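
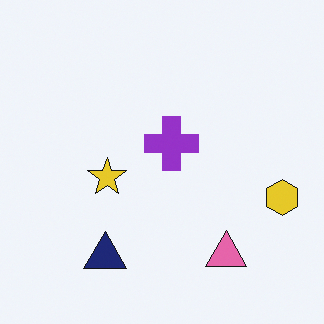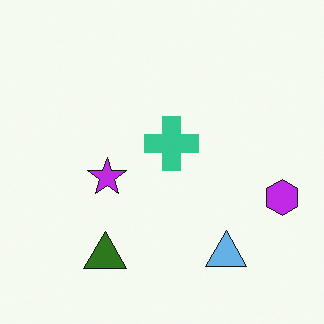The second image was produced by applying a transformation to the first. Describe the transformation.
Hue-shifted by a large amount.

Every shape's color has rotated by the same amount around the hue wheel — a uniform hue shift.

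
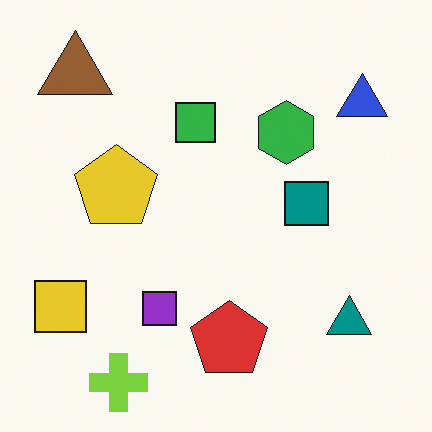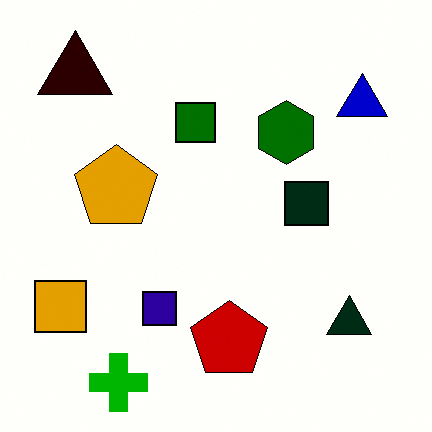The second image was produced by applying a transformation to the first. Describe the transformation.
It was given much higher contrast.

Tones are pushed away from mid-grey across the whole image — a global contrast change.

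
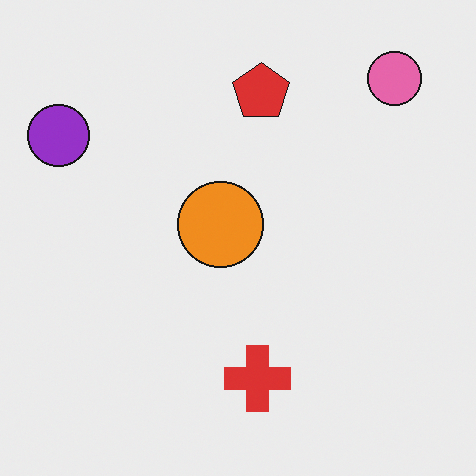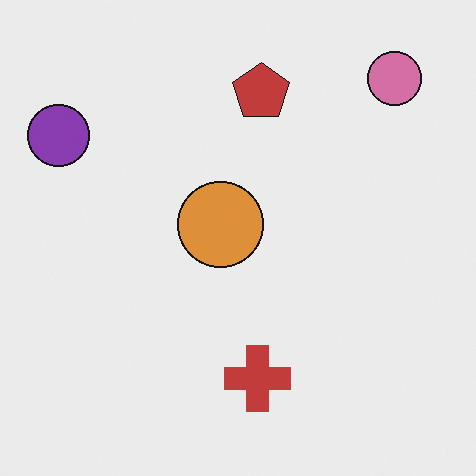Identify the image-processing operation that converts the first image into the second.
Slightly desaturated.

All colors are more muted and greyish — a global saturation change.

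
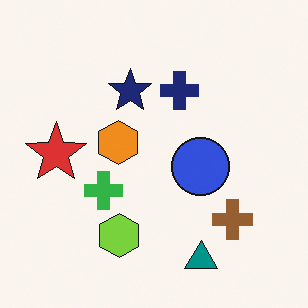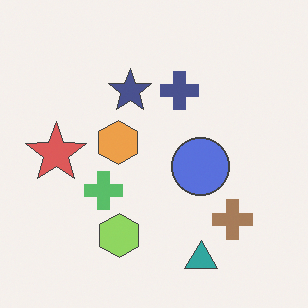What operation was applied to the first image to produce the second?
The image was given slightly reduced contrast.

Tones are pushed toward mid-grey across the whole image — a global contrast change.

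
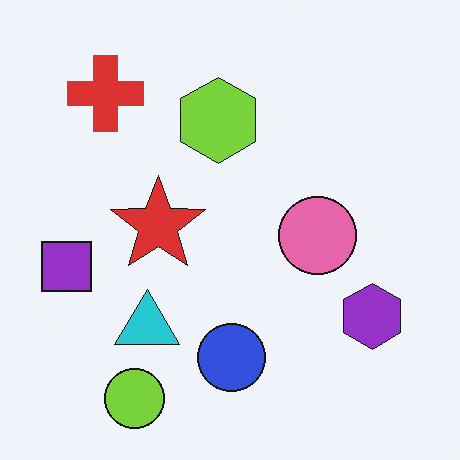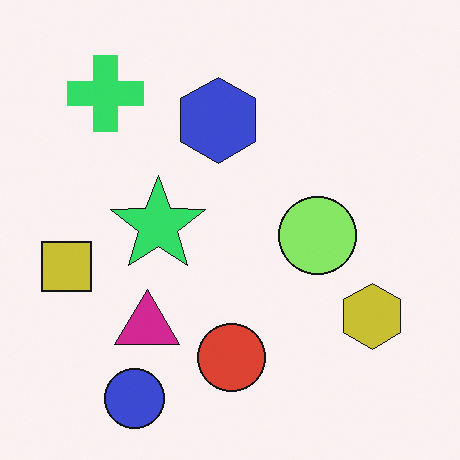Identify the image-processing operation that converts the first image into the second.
It was hue-shifted by a moderate amount.

Every shape's color has rotated by the same amount around the hue wheel — a uniform hue shift.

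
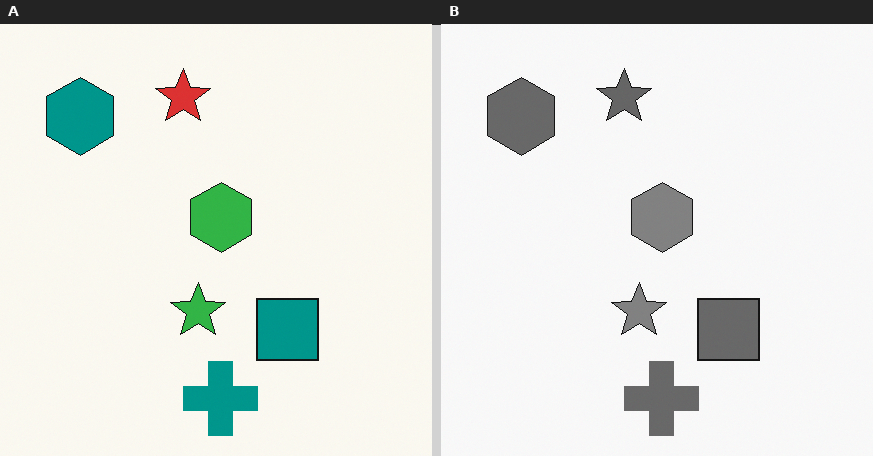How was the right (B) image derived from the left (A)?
Converted to grayscale.

All color is removed — every shape is now a shade of grey.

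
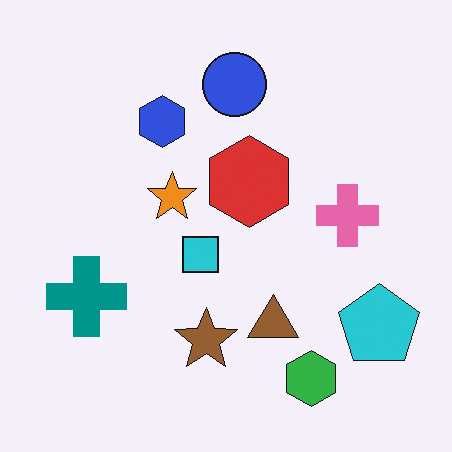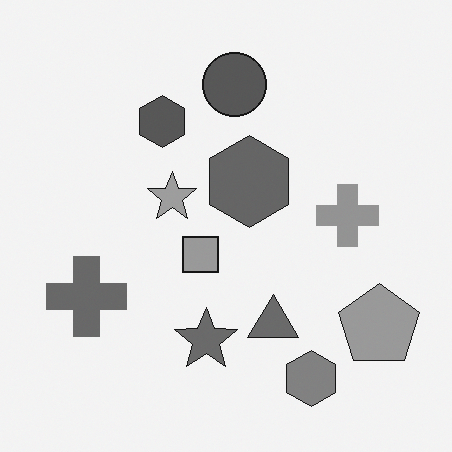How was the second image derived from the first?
It was converted to grayscale.

All color is removed — every shape is now a shade of grey.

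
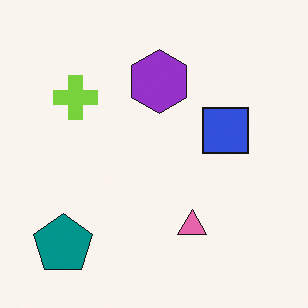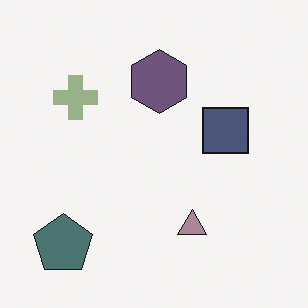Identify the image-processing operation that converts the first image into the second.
This is the original image made much more muted (saturation change).

All colors are more muted and greyish — a global saturation change.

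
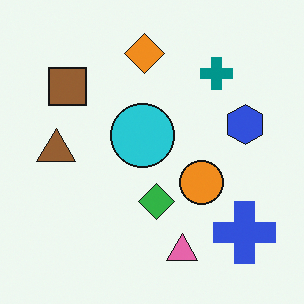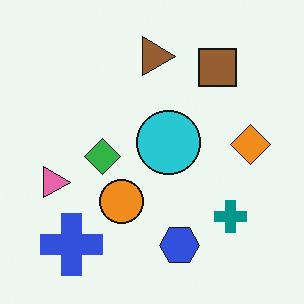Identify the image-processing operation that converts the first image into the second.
Rotated 90° clockwise.

The blue cross sits in the bottom-right of the first image and the bottom-left of the second — consistent with a whole-image 90° clockwise rotation.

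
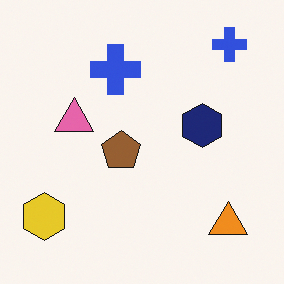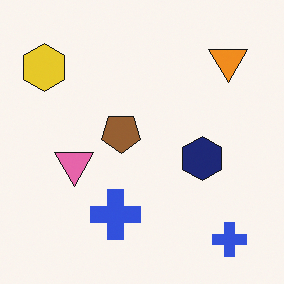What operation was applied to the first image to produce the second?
The transformation is: flipped vertically (top ↔ bottom).

The orange triangle is in the bottom-right of the first image and the top-right of the second — shapes on opposite sides of the horizontal midline have swapped in a mirror flip.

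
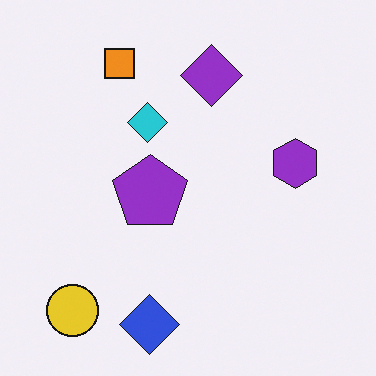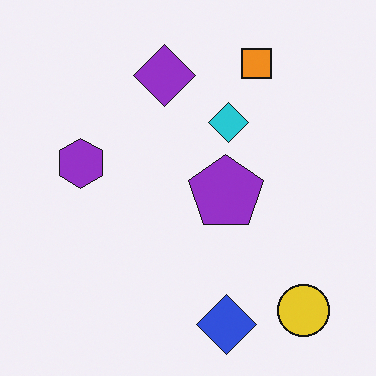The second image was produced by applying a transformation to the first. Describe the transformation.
The transformation is: flipped horizontally (left ↔ right).

The yellow circle is in the bottom-left of the first image and the bottom-right of the second — shapes on opposite sides of the vertical midline have swapped in a mirror flip.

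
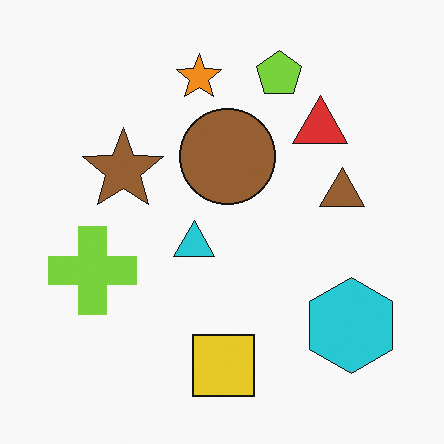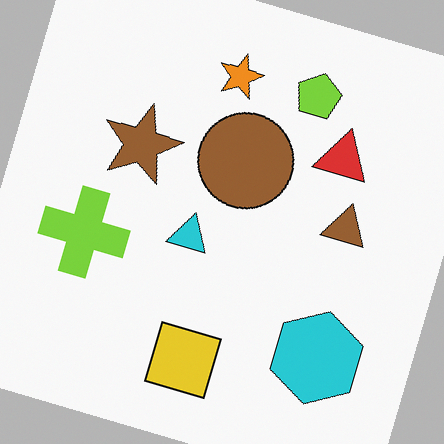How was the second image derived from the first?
This is the original image rotated clockwise by a moderate amount.

Every shape is tilted by the same angle and the image corners show triangular fill wedges — a whole-image rotation by a non-right angle.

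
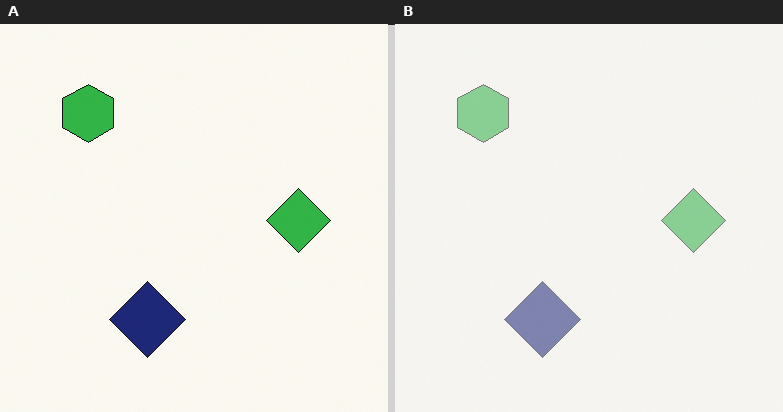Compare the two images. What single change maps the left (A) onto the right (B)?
It was given much lower contrast.

Tones are pushed toward mid-grey across the whole image — a global contrast change.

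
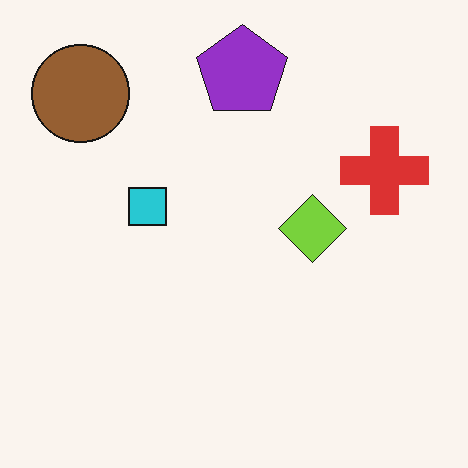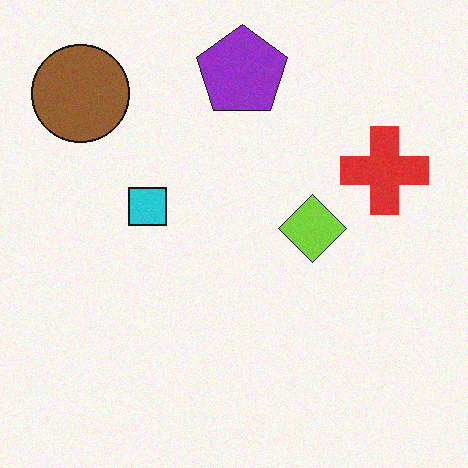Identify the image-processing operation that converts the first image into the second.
The transformation is: degraded with subtle gaussian noise.

Random speckle covers the whole image, including the flat background.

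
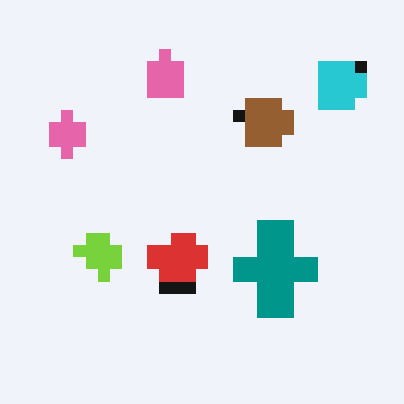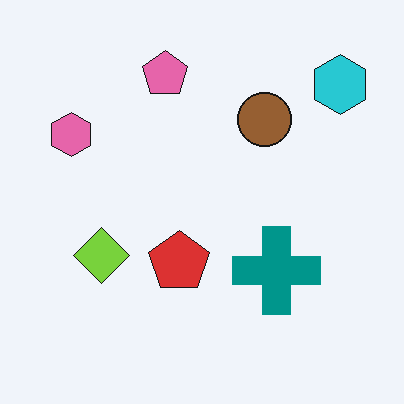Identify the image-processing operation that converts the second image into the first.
Coarsely pixelated.

Shapes are reduced to large square blocks; fine edges and outlines are lost — a downscale-then-upscale (mosaic) effect.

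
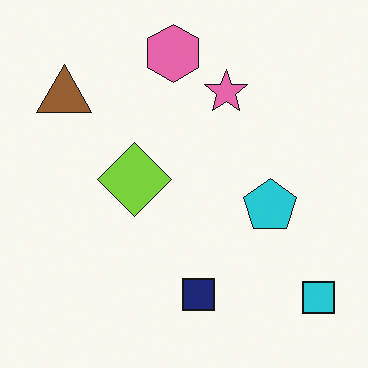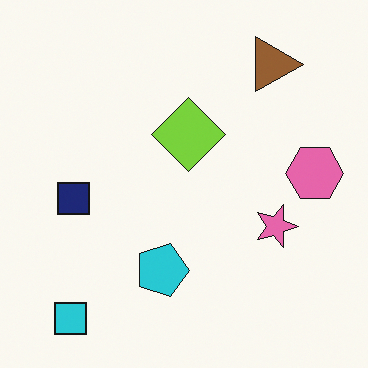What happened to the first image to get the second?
This is the original image rotated 90° clockwise.

The cyan square sits in the bottom-right of the first image and the bottom-left of the second — consistent with a whole-image 90° clockwise rotation.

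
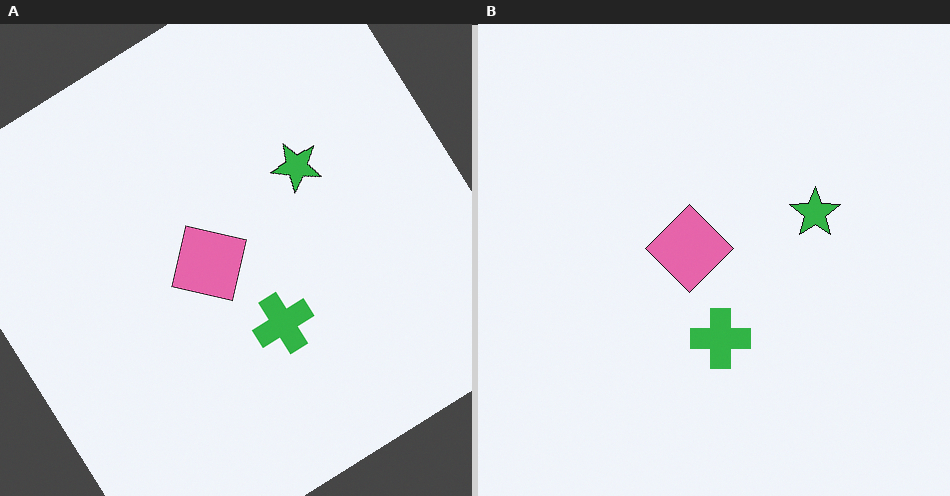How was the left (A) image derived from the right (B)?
The image was rotated counter-clockwise by a large amount — several tens of degrees.

Every shape is tilted by the same angle and the image corners show triangular fill wedges — a whole-image rotation by a non-right angle.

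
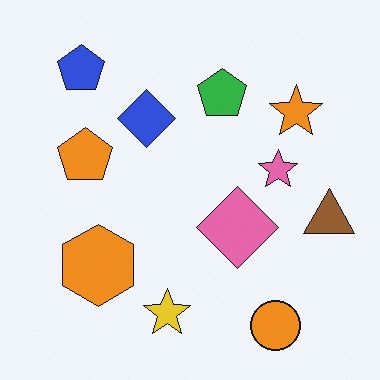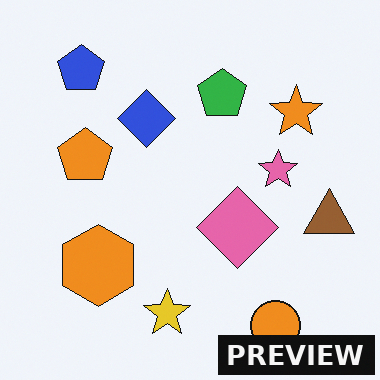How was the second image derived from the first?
The image was watermarked with the text "PREVIEW" in the lower-right corner.

A dark label reading "PREVIEW" appears in the lower-right corner.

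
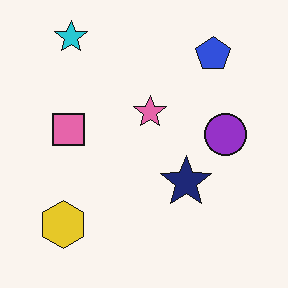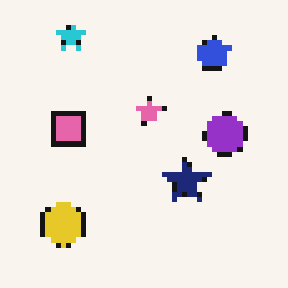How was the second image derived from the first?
The second image is the first lightly pixelated (a mild mosaic effect).

Shapes are reduced to large square blocks; fine edges and outlines are lost — a downscale-then-upscale (mosaic) effect.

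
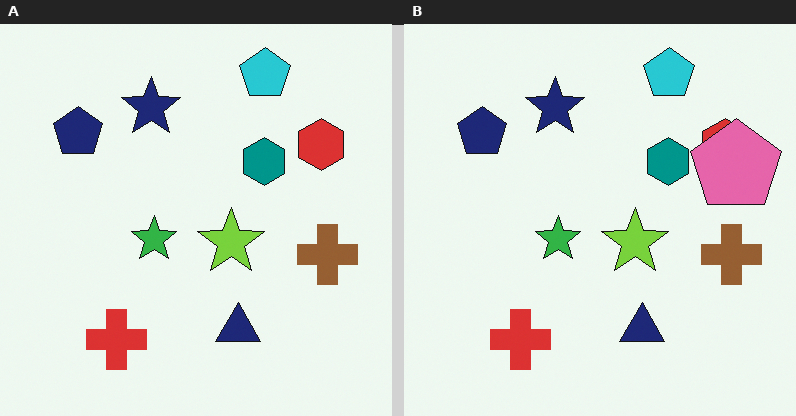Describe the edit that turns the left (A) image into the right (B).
The transformation is: overlaid with an additional pink pentagon.

A pink pentagon appears in the right (B) image that is absent from the left (A).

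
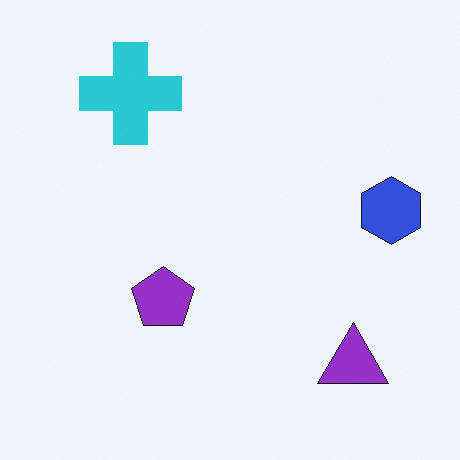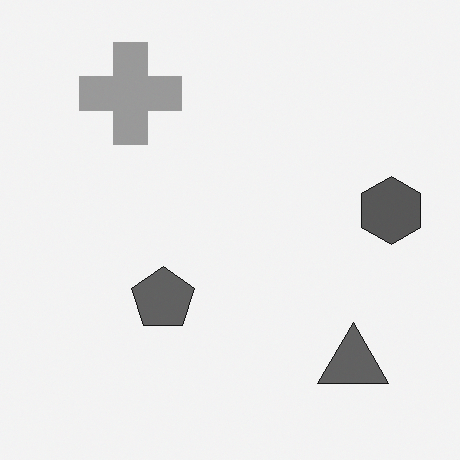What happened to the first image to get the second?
Converted to grayscale.

All color is removed — every shape is now a shade of grey.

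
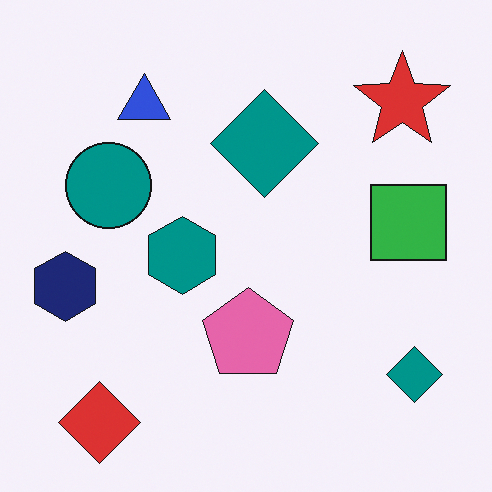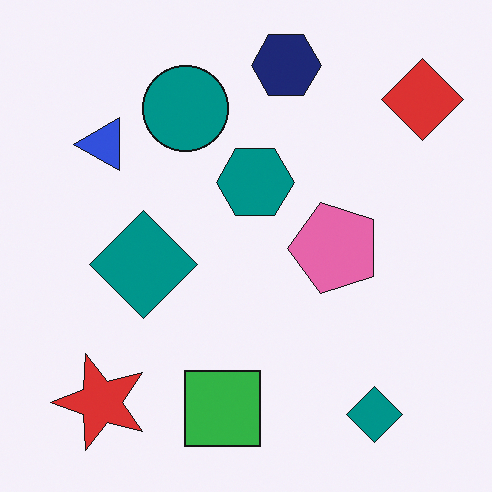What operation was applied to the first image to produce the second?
The transformation is: transposed (reflected across the top-left ↔ bottom-right diagonal).

Shapes have swapped their row and column positions — what was in the top-right is now in the bottom-left — a diagonal reflection.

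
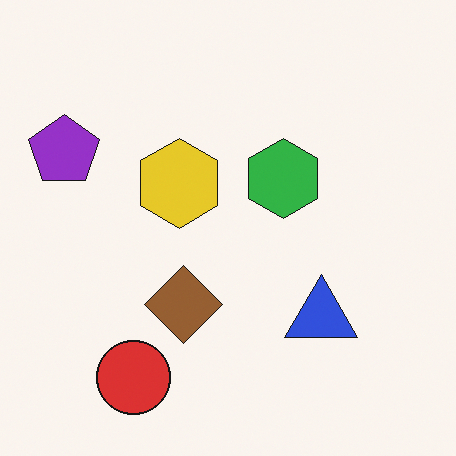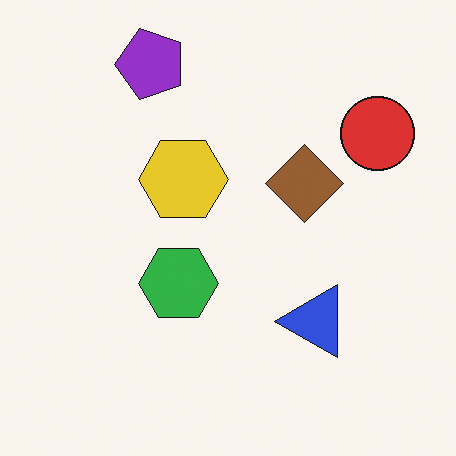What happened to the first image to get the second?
This is the original image transposed (reflected across the top-left ↔ bottom-right diagonal).

Shapes have swapped their row and column positions — what was in the top-right is now in the bottom-left — a diagonal reflection.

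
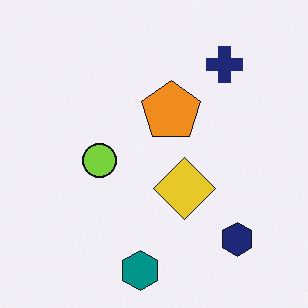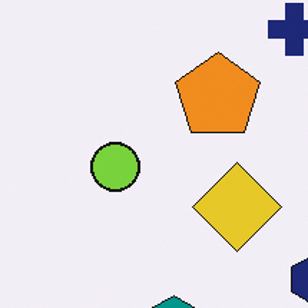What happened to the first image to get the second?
This is the original image cropped to a modestly smaller region and rescaled.

The visible shapes are larger and the field of view is narrower; shapes near the original edges may be partly or wholly outside the frame — a crop-and-rescale.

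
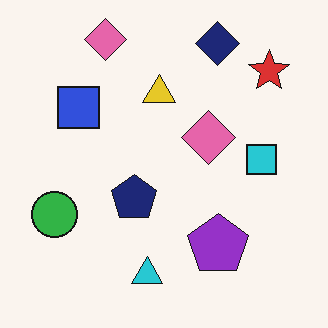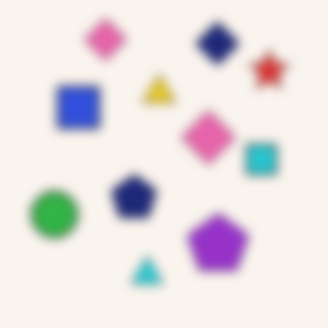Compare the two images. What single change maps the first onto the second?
The image was strongly gaussian-blurred.

Shape edges and outlines are uniformly softened across the whole image.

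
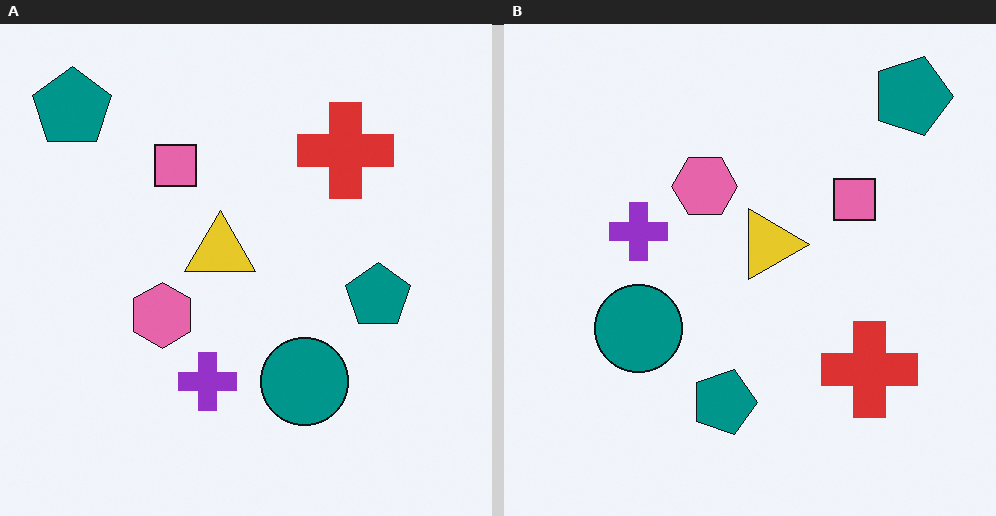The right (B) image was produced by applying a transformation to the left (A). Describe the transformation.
Rotated 90° clockwise.

The red cross sits in the top-right of the left (A) image and the bottom-right of the right (B) — consistent with a whole-image 90° clockwise rotation.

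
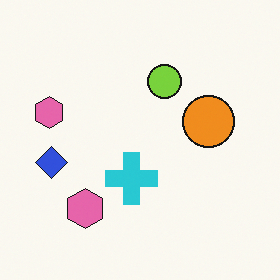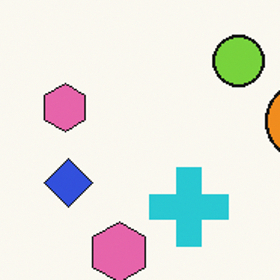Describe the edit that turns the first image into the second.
Cropped slightly and scaled back up.

The visible shapes are larger and the field of view is narrower; shapes near the original edges may be partly or wholly outside the frame — a crop-and-rescale.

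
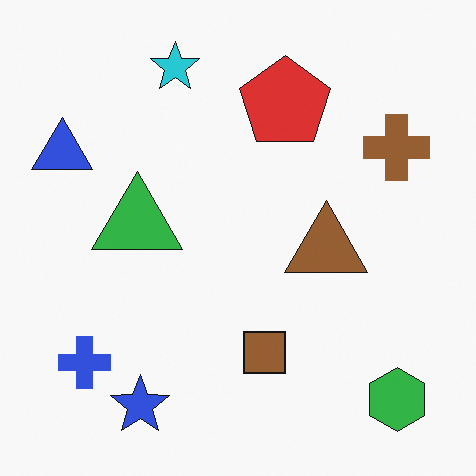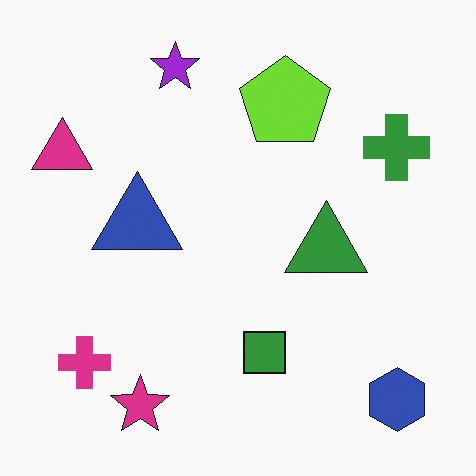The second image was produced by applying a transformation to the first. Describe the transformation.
It was hue-shifted through roughly a third of the color wheel.

Every shape's color has rotated by the same amount around the hue wheel — a uniform hue shift.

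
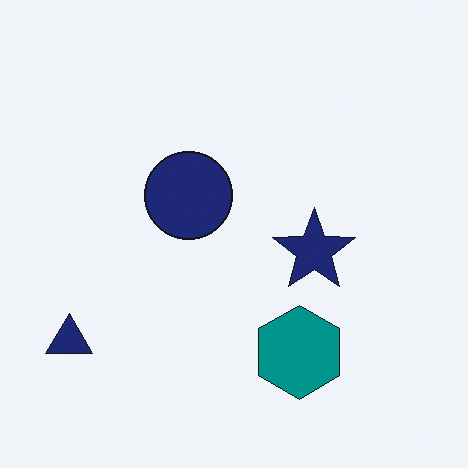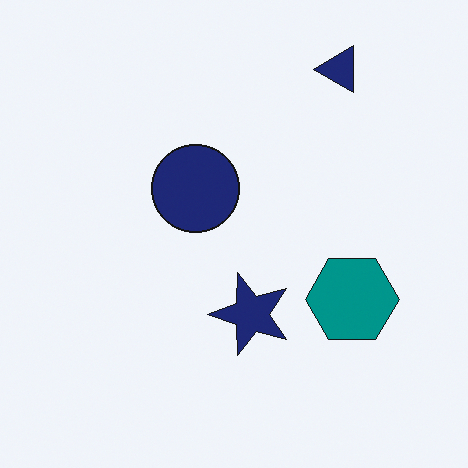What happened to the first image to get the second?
It was transposed (reflected across the top-left ↔ bottom-right diagonal).

Shapes have swapped their row and column positions — what was in the top-right is now in the bottom-left — a diagonal reflection.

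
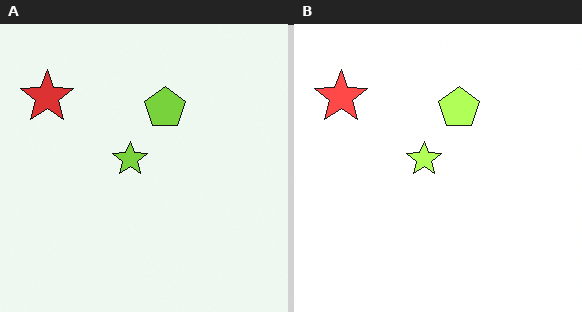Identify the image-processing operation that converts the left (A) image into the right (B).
Brightened a lot.

Every pixel — background and shapes alike — is uniformly brightened.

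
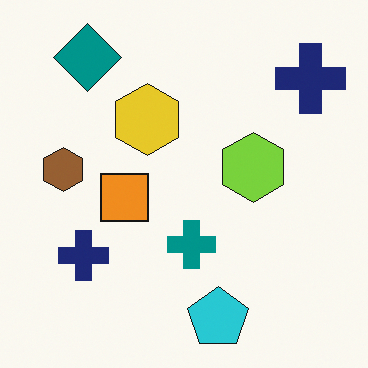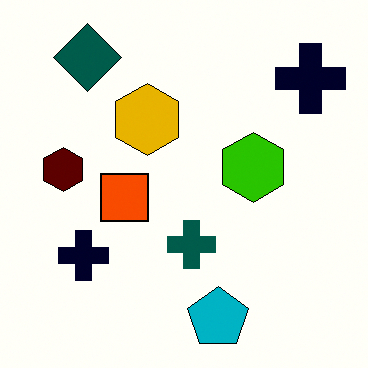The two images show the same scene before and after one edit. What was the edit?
Boosted in contrast.

Tones are pushed away from mid-grey across the whole image — a global contrast change.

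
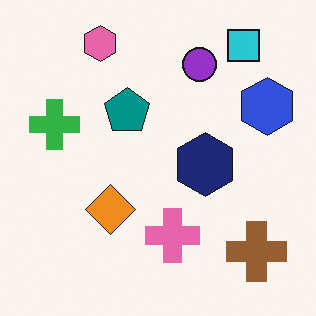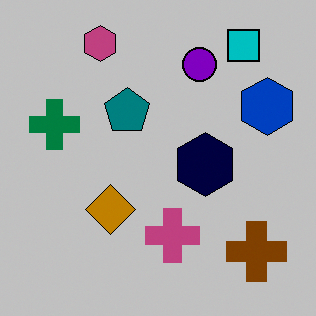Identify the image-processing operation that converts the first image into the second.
The second image is the first aggressively posterized.

Each flat color has snapped to a coarser quantized level — most visibly, the near-white background has dropped to a flat grey.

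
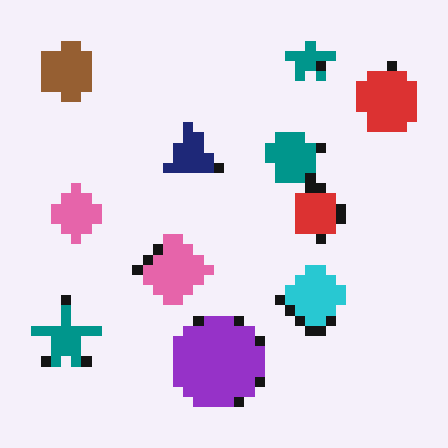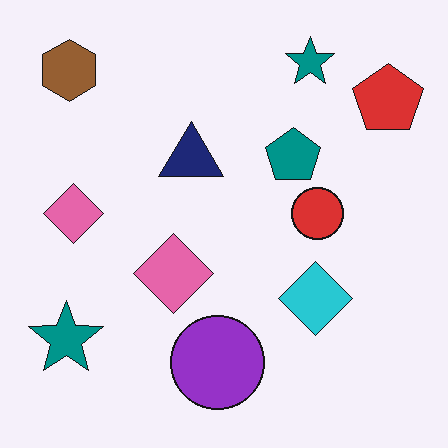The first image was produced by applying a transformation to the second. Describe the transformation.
It was heavily pixelated into large blocks.

Shapes are reduced to large square blocks; fine edges and outlines are lost — a downscale-then-upscale (mosaic) effect.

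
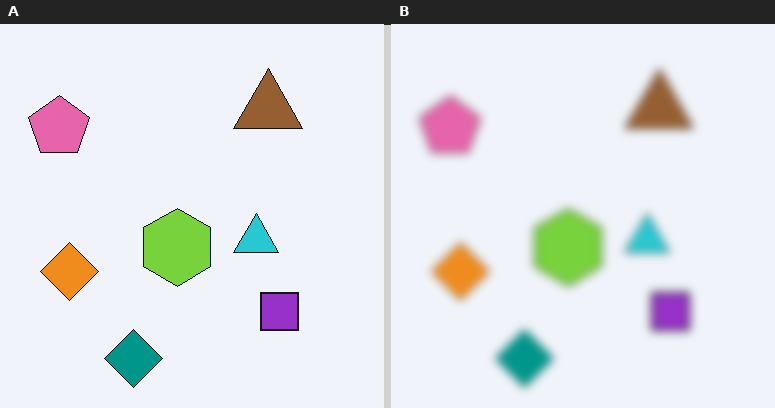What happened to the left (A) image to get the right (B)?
The right (B) image is the left (A) noticeably gaussian-blurred.

Shape edges and outlines are uniformly softened across the whole image.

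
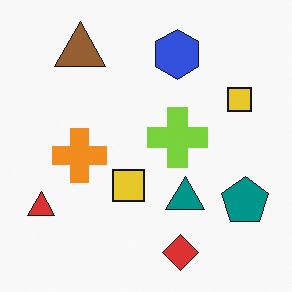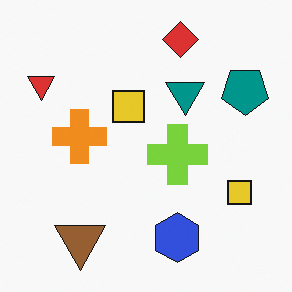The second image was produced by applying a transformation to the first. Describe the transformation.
The second image is the first flipped vertically (top ↔ bottom).

The red diamond is in the bottom of the first image and the top of the second — shapes on opposite sides of the horizontal midline have swapped in a mirror flip.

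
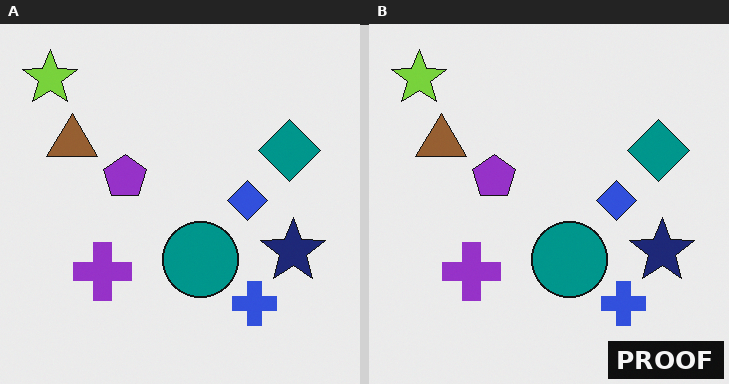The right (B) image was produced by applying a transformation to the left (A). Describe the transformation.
Watermarked with the text "PROOF" in the lower-right corner.

A dark label reading "PROOF" appears in the lower-right corner.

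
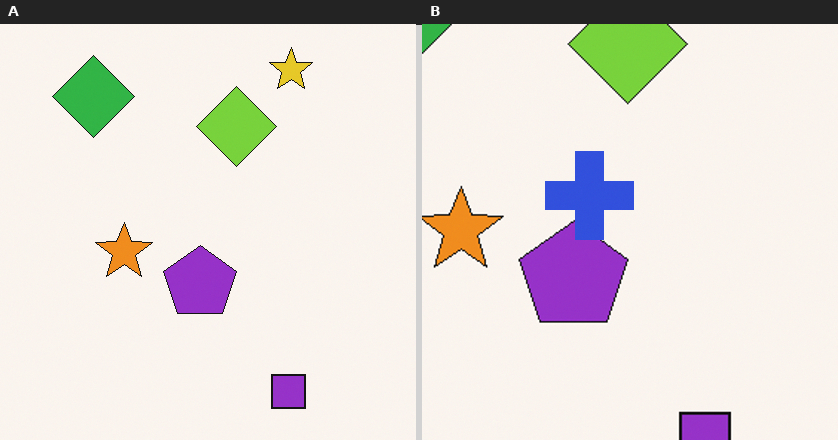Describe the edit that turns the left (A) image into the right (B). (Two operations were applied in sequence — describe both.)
It was cropped slightly and scaled back up, then overlaid with an additional blue cross.

The visible shapes are larger and the field of view is narrower; shapes near the original edges may be partly or wholly outside the frame — a crop-and-rescale. A blue cross appears in the right (B) image that is absent from the left (A).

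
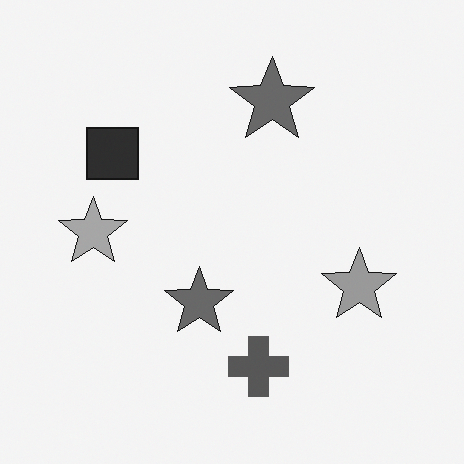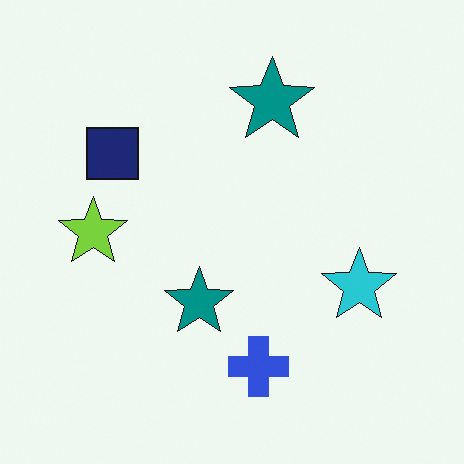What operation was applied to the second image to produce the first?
The image was converted to grayscale.

All color is removed — every shape is now a shade of grey.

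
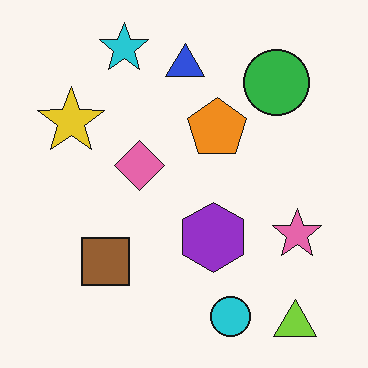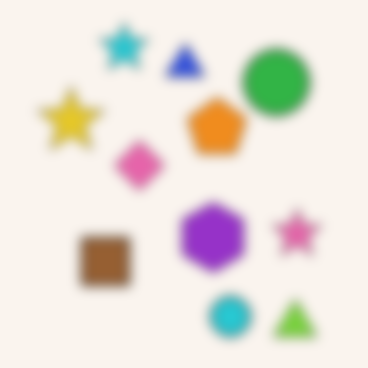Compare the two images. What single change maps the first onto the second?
This is the original image heavily blurred.

Shape edges and outlines are uniformly softened across the whole image.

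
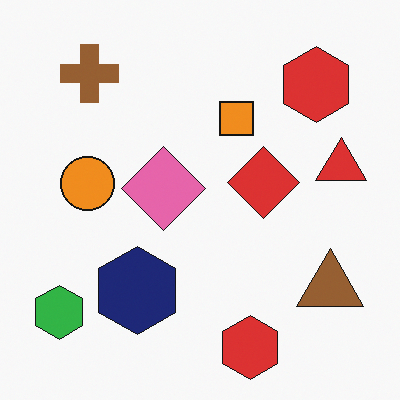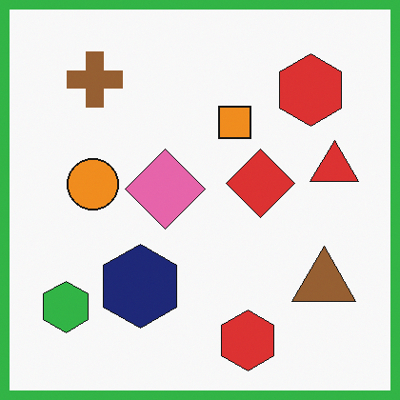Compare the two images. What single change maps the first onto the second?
It was framed with a green border.

A solid green frame runs around the edge of the second image, with the content slightly shrunk inside it.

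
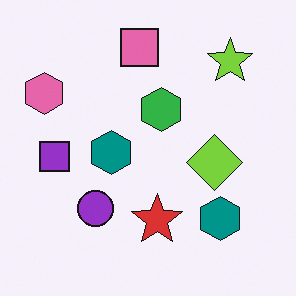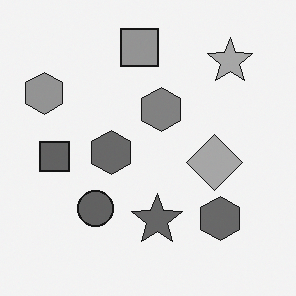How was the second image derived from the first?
Converted to grayscale.

All color is removed — every shape is now a shade of grey.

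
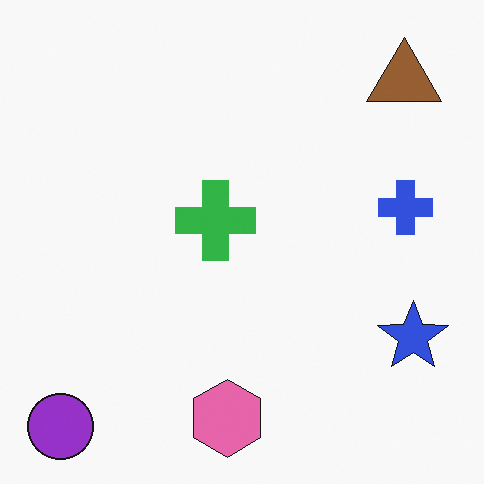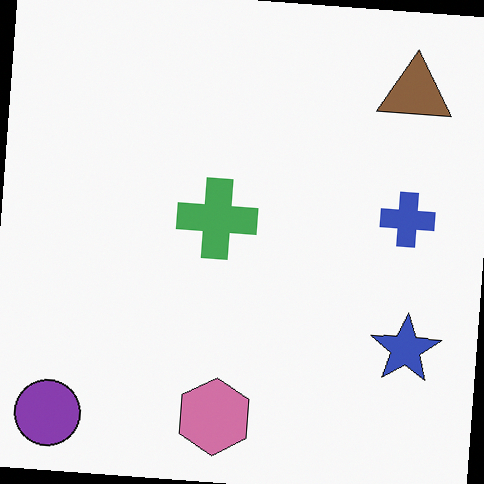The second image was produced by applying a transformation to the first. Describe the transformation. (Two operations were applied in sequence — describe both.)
Rotated clockwise by a small amount, then slightly desaturated.

Every shape is tilted by the same angle and the image corners show triangular fill wedges — a whole-image rotation by a non-right angle. All colors are more muted and greyish — a global saturation change.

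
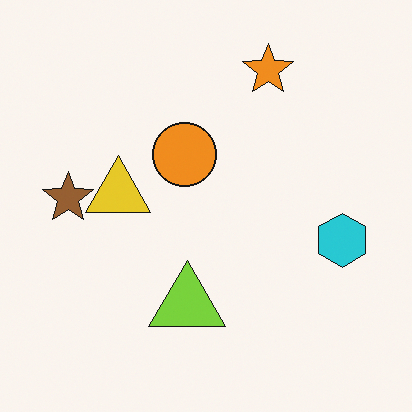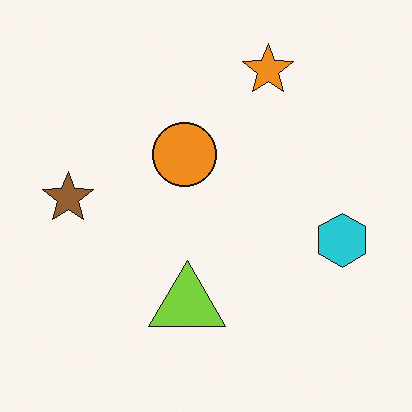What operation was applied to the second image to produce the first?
This is the original image overlaid with an additional yellow triangle.

A yellow triangle appears in the first image that is absent from the second.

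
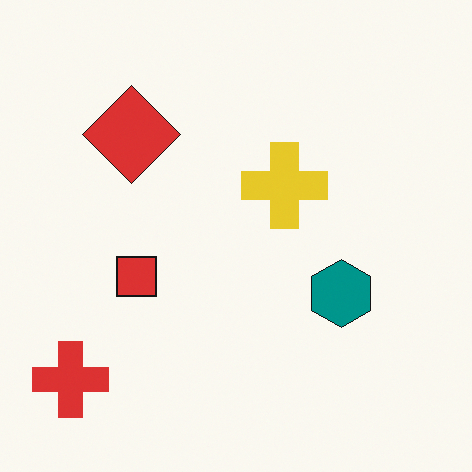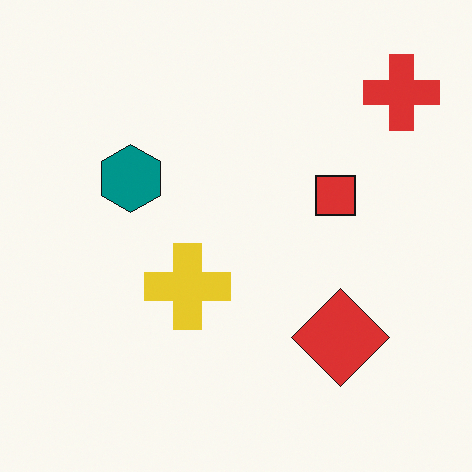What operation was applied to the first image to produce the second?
Rotated 180°.

The red cross sits in the bottom-left of the first image and the top-right of the second — consistent with a whole-image 180° rotation.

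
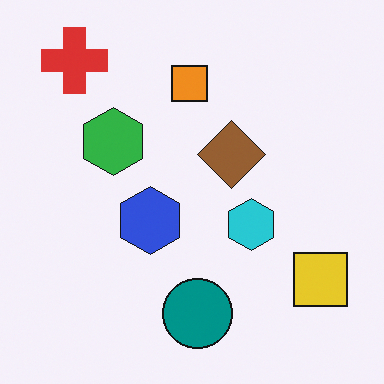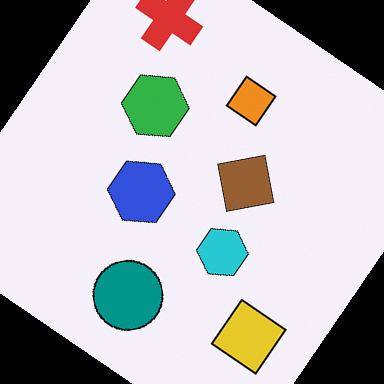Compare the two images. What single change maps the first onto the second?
Rotated clockwise by a large amount — several tens of degrees.

Every shape is tilted by the same angle and the image corners show triangular fill wedges — a whole-image rotation by a non-right angle.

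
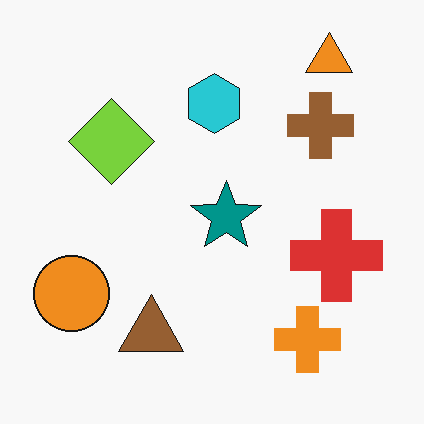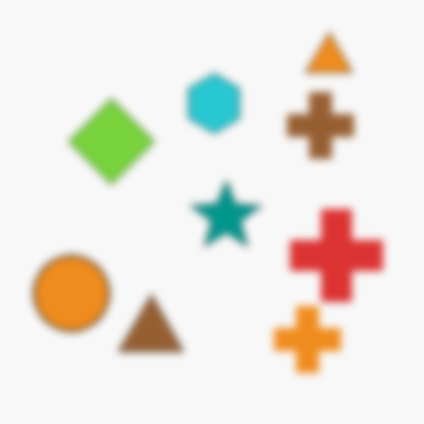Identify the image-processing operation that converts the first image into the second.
It was moderately blurred.

Shape edges and outlines are uniformly softened across the whole image.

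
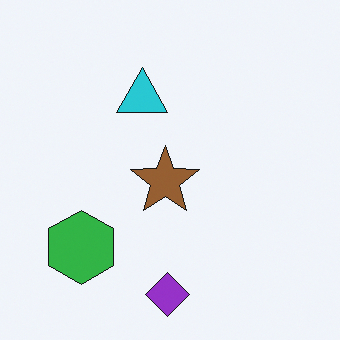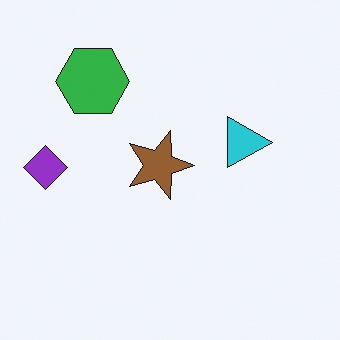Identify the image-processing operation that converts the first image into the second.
This is the original image rotated 90° clockwise.

The purple diamond sits in the bottom of the first image and the left of the second — consistent with a whole-image 90° clockwise rotation.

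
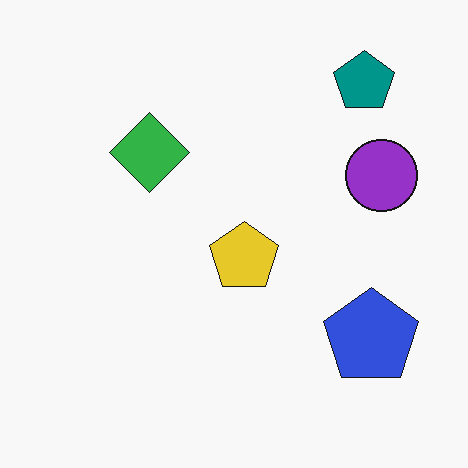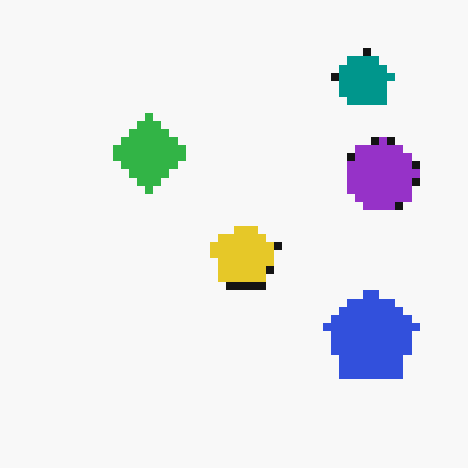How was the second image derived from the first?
The transformation is: moderately pixelated.

Shapes are reduced to large square blocks; fine edges and outlines are lost — a downscale-then-upscale (mosaic) effect.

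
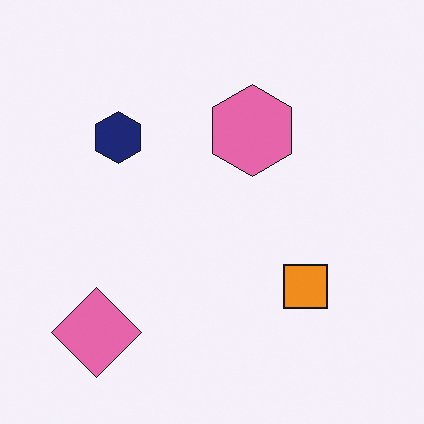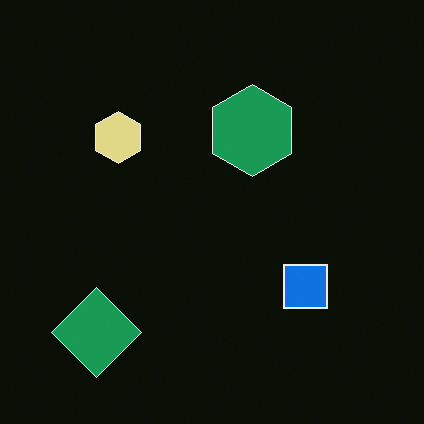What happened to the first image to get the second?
Color-inverted (negative).

The light background has become dark and every shape's color is its complement — a photographic negative.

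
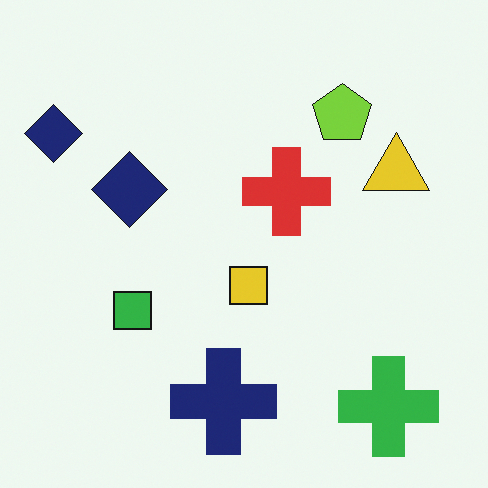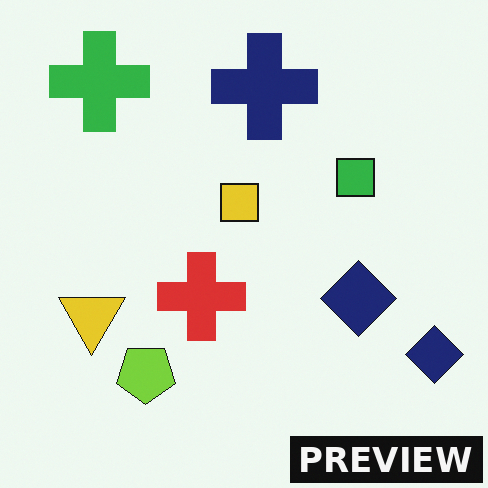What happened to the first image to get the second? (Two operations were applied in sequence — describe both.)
The transformation is: rotated 180°, then watermarked with the text "PREVIEW" in the lower-right corner.

The green cross sits in the bottom-right of the first image and the top-left of the second — consistent with a whole-image 180° rotation. A dark label reading "PREVIEW" appears in the lower-right corner.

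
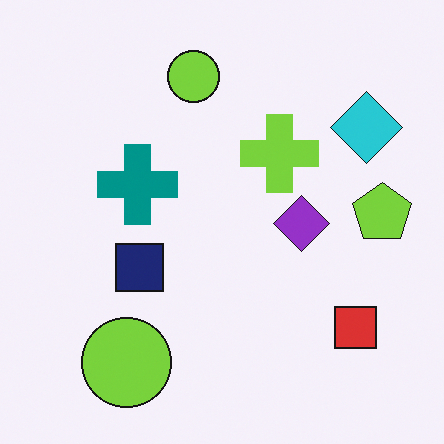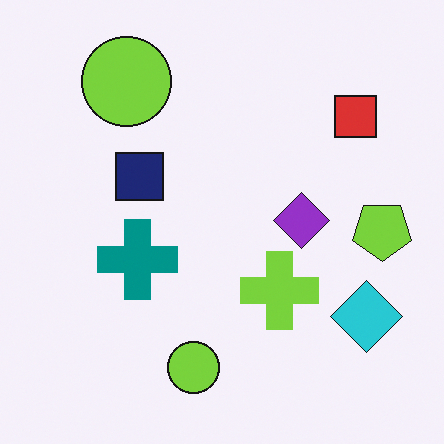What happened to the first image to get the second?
Flipped vertically (top ↔ bottom).

The red square is in the bottom-right of the first image and the top-right of the second — shapes on opposite sides of the horizontal midline have swapped in a mirror flip.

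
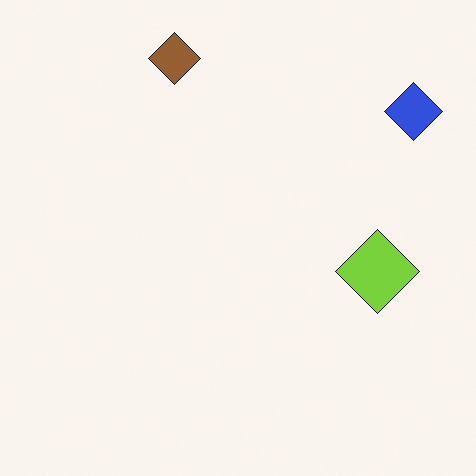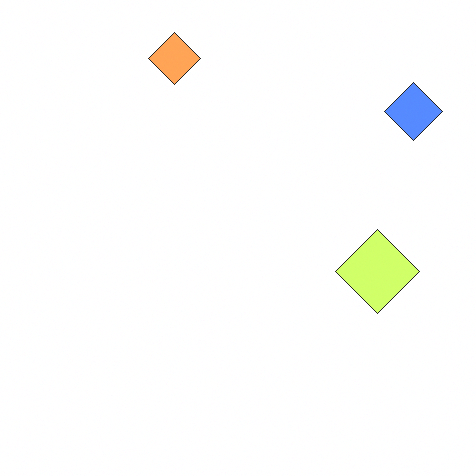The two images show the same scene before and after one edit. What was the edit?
The transformation is: substantially brightened.

Every pixel — background and shapes alike — is uniformly brightened.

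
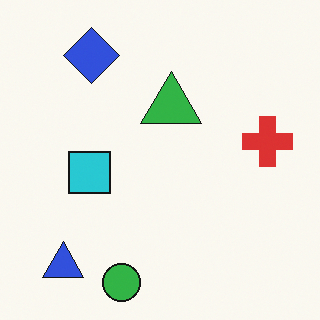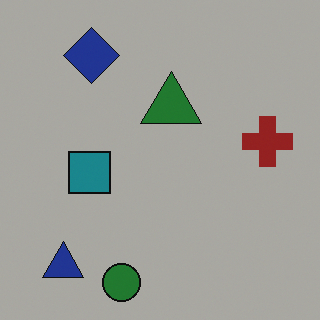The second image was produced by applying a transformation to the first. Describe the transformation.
The image was darkened a lot.

Every pixel — background and shapes alike — is uniformly darkened.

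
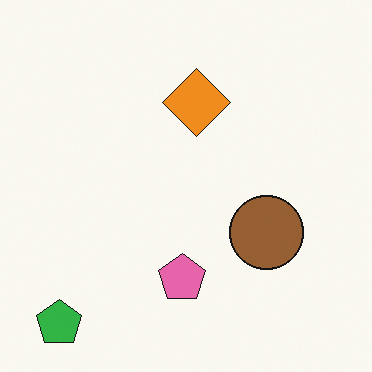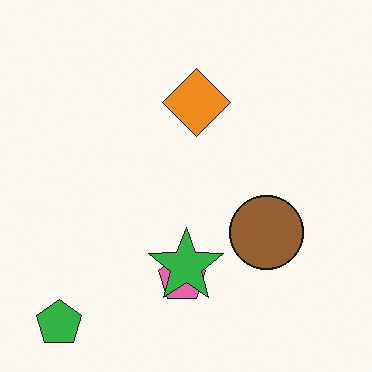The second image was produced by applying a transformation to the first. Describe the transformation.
The image was overlaid with an additional green star.

A green star appears in the second image that is absent from the first.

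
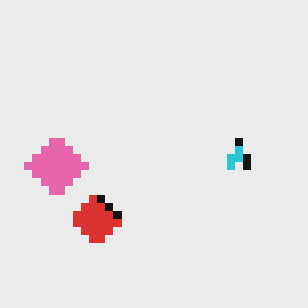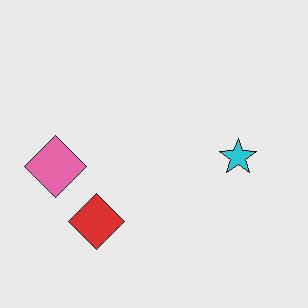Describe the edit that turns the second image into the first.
The transformation is: moderately pixelated.

Shapes are reduced to large square blocks; fine edges and outlines are lost — a downscale-then-upscale (mosaic) effect.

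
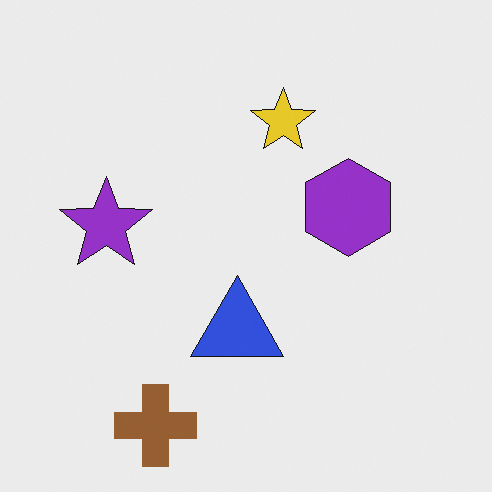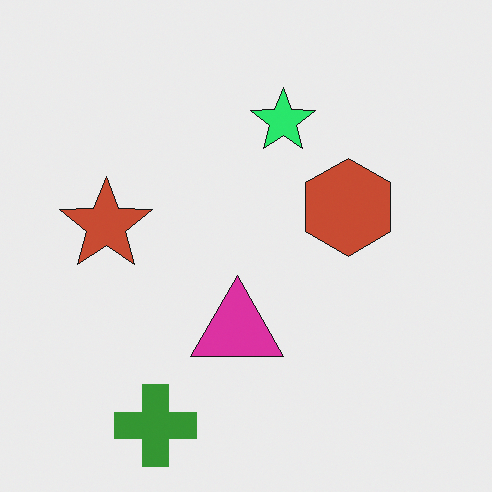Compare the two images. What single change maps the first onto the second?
Hue-shifted noticeably.

Every shape's color has rotated by the same amount around the hue wheel — a uniform hue shift.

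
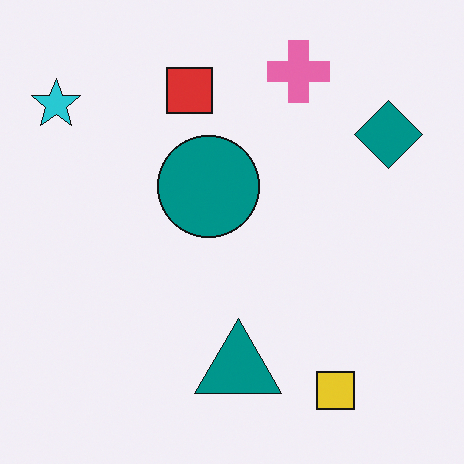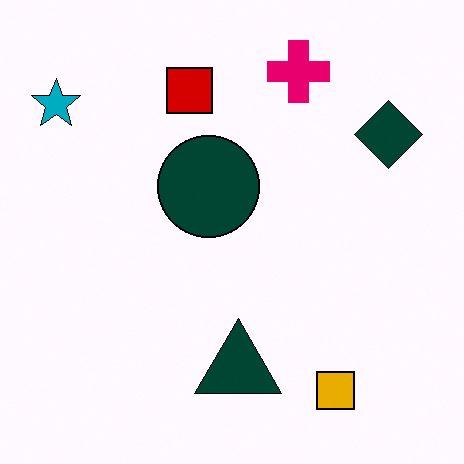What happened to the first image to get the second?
Given much higher contrast.

Tones are pushed away from mid-grey across the whole image — a global contrast change.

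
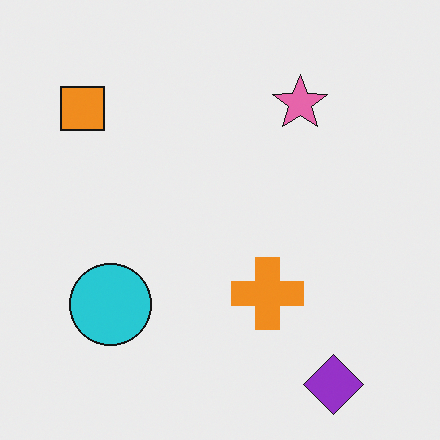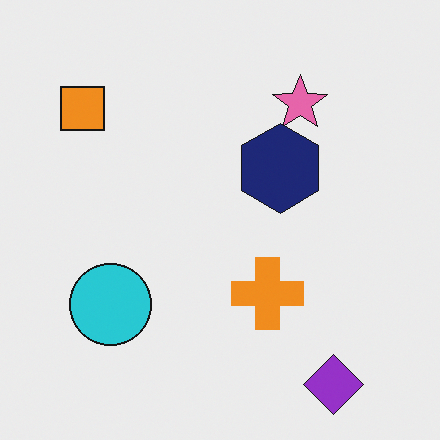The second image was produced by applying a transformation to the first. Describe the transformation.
The transformation is: overlaid with an additional navy hexagon.

A navy hexagon appears in the second image that is absent from the first.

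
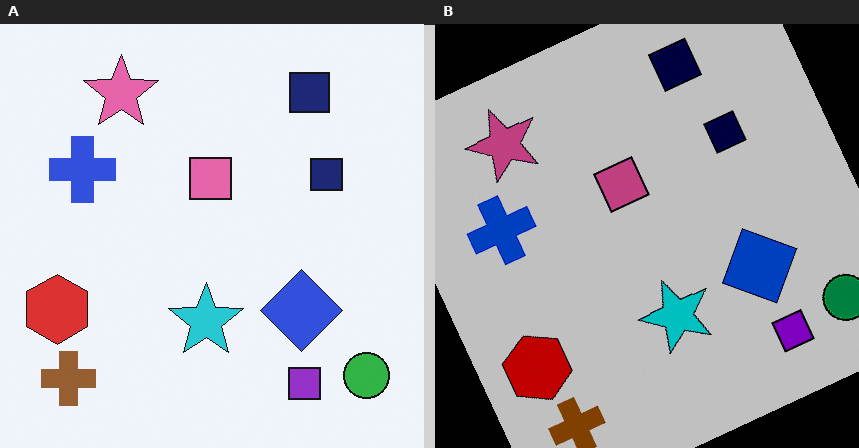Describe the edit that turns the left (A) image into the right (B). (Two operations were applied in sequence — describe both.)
The transformation is: rotated counter-clockwise by a clearly visible amount, then aggressively posterized.

Every shape is tilted by the same angle and the image corners show triangular fill wedges — a whole-image rotation by a non-right angle. Each flat color has snapped to a coarser quantized level — most visibly, the near-white background has dropped to a flat grey.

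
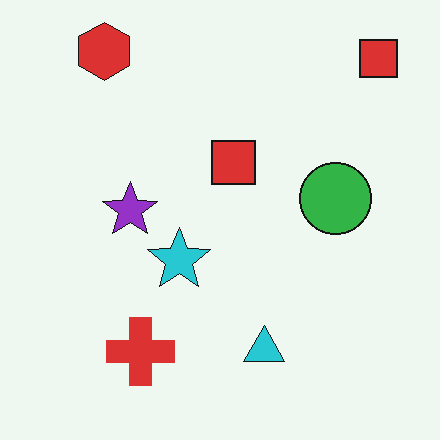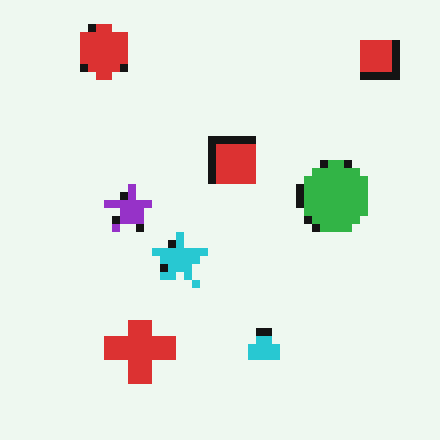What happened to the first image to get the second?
The image was moderately pixelated.

Shapes are reduced to large square blocks; fine edges and outlines are lost — a downscale-then-upscale (mosaic) effect.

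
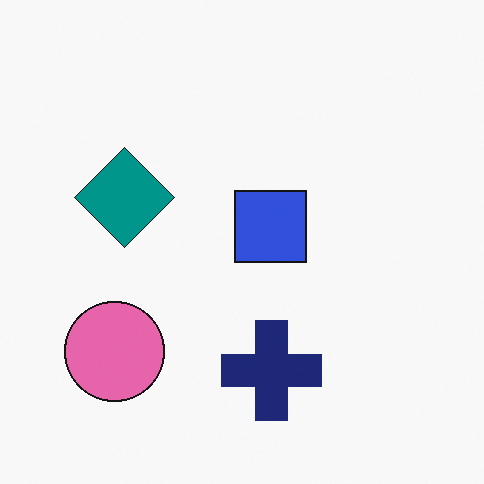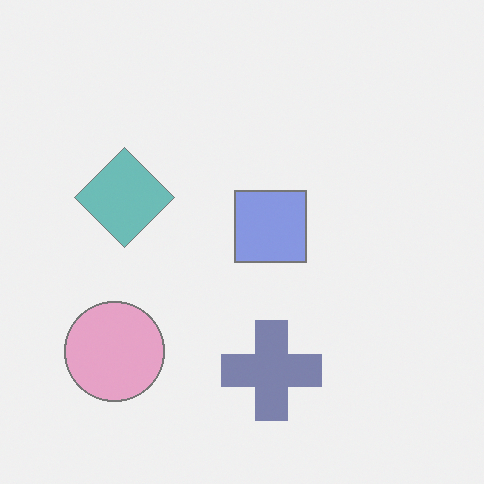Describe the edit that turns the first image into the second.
It was washed out (contrast reduced).

Tones are pushed toward mid-grey across the whole image — a global contrast change.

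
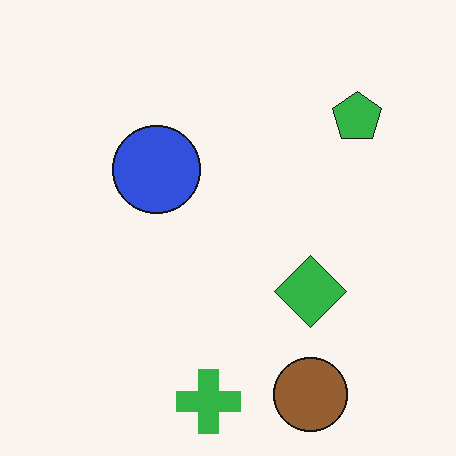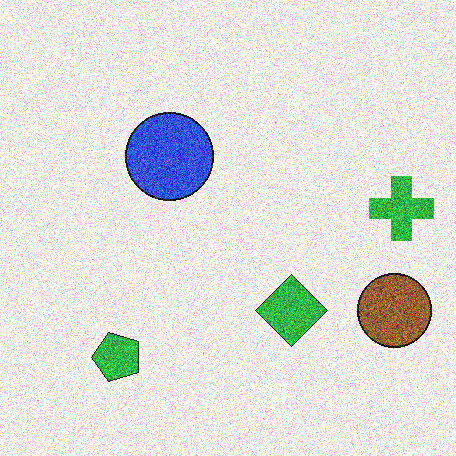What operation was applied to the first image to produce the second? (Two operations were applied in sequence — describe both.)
The transformation is: degraded with a thick layer of grain, then transposed (reflected across the top-left ↔ bottom-right diagonal).

Random speckle covers the whole image, including the flat background. Shapes have swapped their row and column positions — what was in the top-right is now in the bottom-left — a diagonal reflection.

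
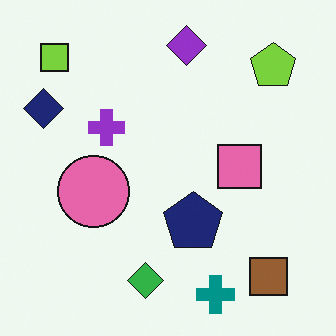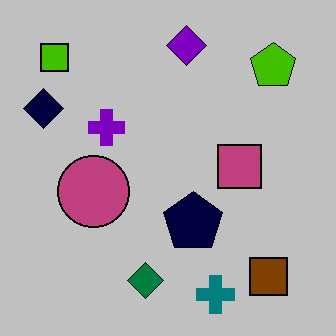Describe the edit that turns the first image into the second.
The second image is the first heavily posterized to just a handful of flat colors.

Each flat color has snapped to a coarser quantized level — most visibly, the near-white background has dropped to a flat grey.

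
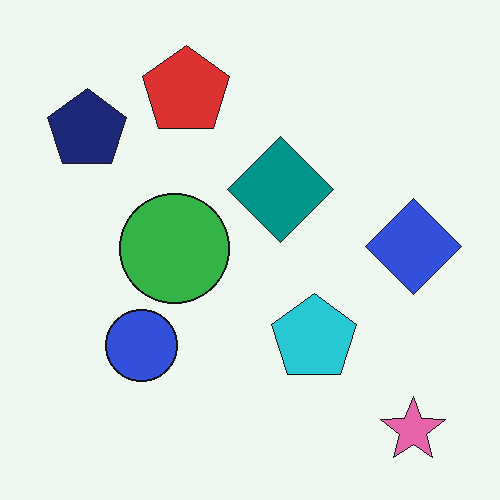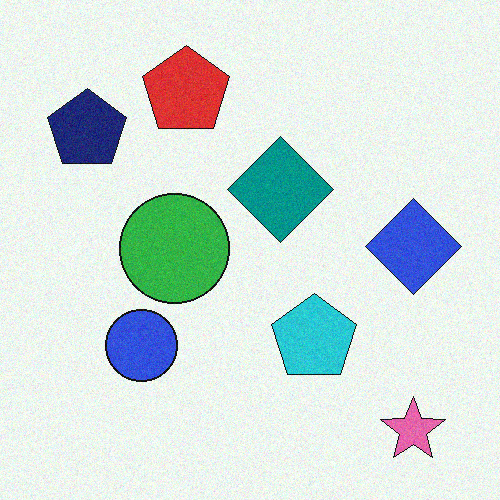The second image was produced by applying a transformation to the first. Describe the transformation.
This is the original image degraded with subtle gaussian noise.

Random speckle covers the whole image, including the flat background.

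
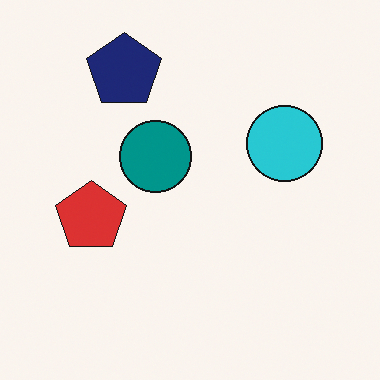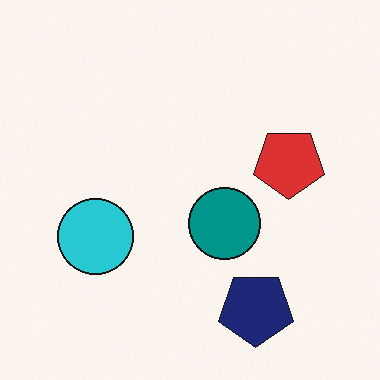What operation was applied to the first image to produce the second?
The second image is the first rotated 180°.

The navy pentagon sits in the top-left of the first image and the bottom-right of the second — consistent with a whole-image 180° rotation.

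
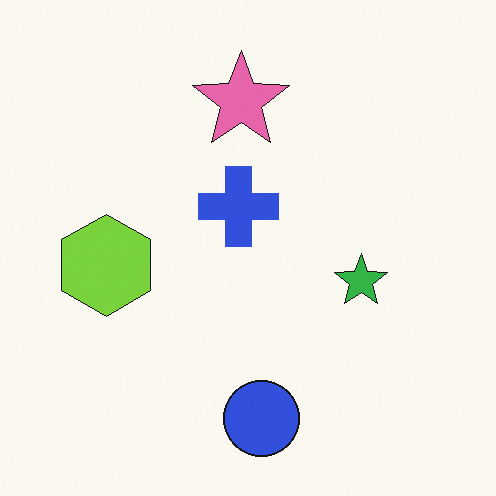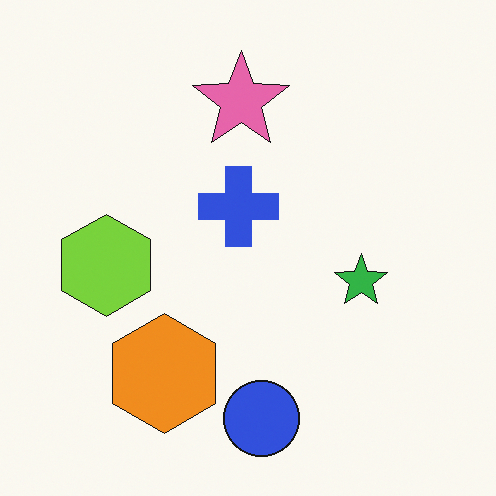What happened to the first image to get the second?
Overlaid with an additional orange hexagon.

An orange hexagon appears in the second image that is absent from the first.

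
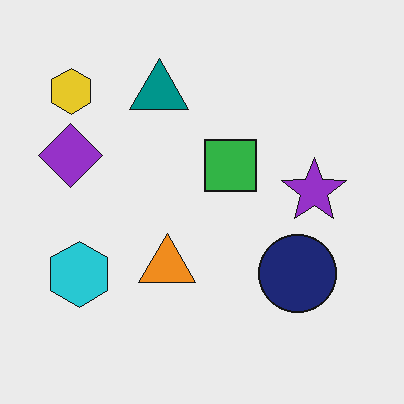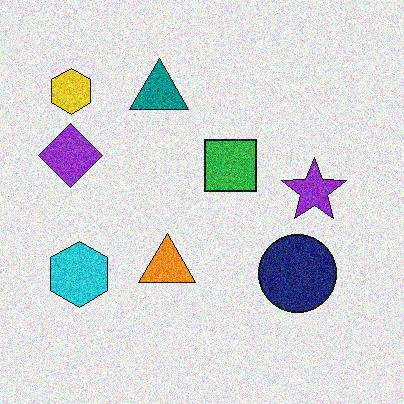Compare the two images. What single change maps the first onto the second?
The image was degraded with moderate additive noise.

Random speckle covers the whole image, including the flat background.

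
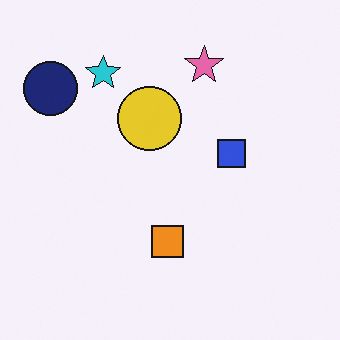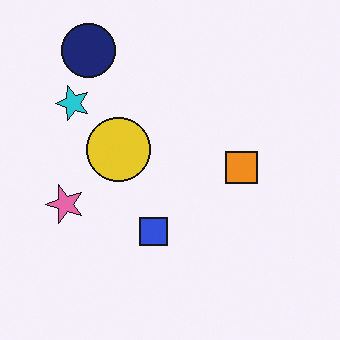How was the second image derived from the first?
The image was transposed (reflected across the top-left ↔ bottom-right diagonal).

Shapes have swapped their row and column positions — what was in the top-right is now in the bottom-left — a diagonal reflection.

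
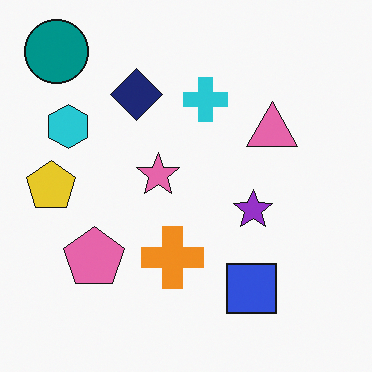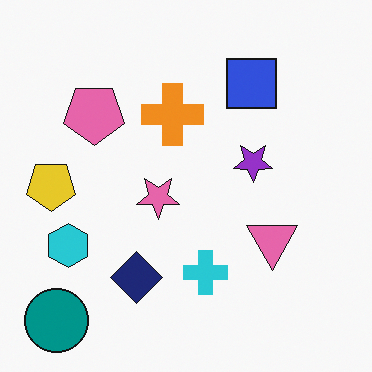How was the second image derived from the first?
It was flipped vertically (top ↔ bottom).

The teal circle is in the top-left of the first image and the bottom-left of the second — shapes on opposite sides of the horizontal midline have swapped in a mirror flip.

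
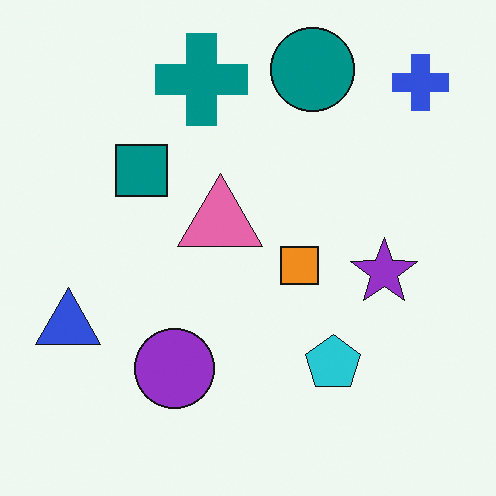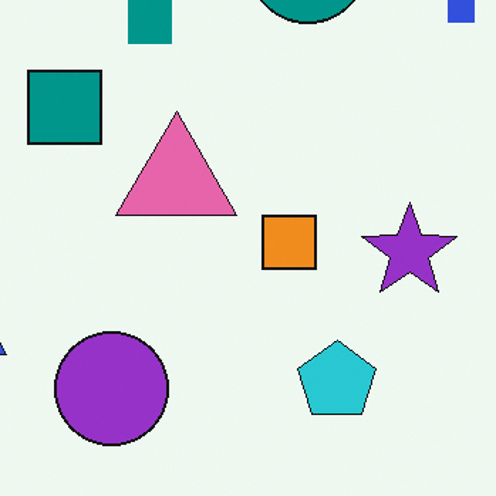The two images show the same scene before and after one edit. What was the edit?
This is the original image cropped slightly and scaled back up.

The visible shapes are larger and the field of view is narrower; shapes near the original edges may be partly or wholly outside the frame — a crop-and-rescale.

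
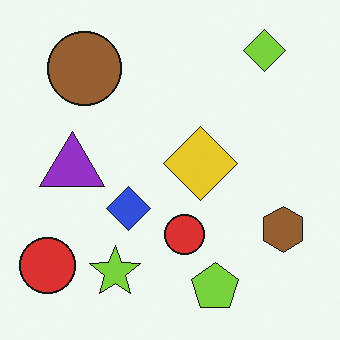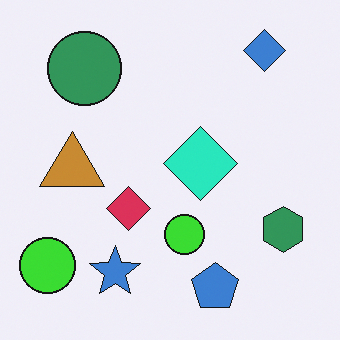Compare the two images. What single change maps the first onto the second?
The second image is the first hue-shifted noticeably.

Every shape's color has rotated by the same amount around the hue wheel — a uniform hue shift.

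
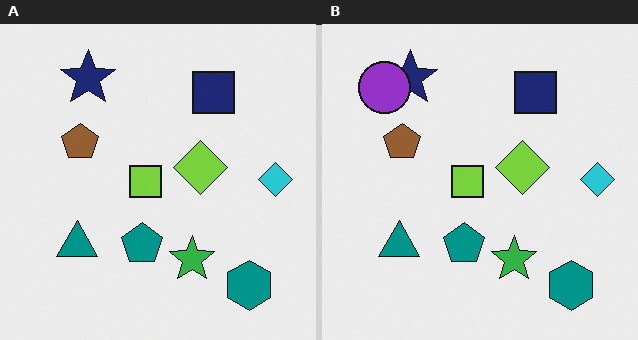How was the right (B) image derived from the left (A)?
The image was overlaid with an additional purple circle.

A purple circle appears in the right (B) image that is absent from the left (A).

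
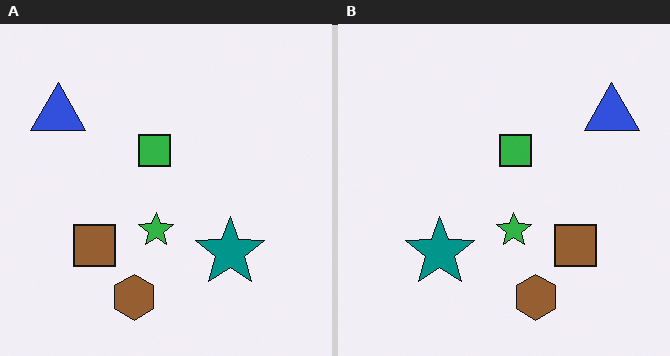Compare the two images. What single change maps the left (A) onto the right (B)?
Flipped horizontally (left ↔ right).

The blue triangle is in the top-left of the left (A) image and the top-right of the right (B) — shapes on opposite sides of the vertical midline have swapped in a mirror flip.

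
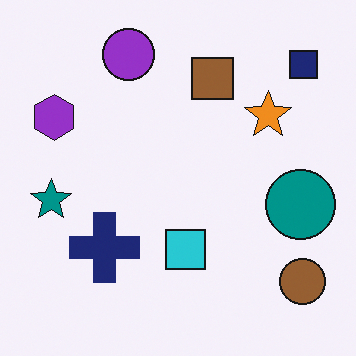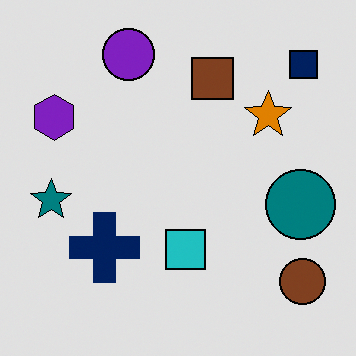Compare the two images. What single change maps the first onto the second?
The transformation is: moderately posterized.

Each flat color has snapped to a coarser quantized level — most visibly, the near-white background has dropped to a flat grey.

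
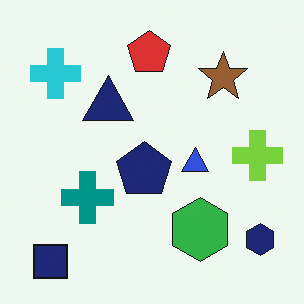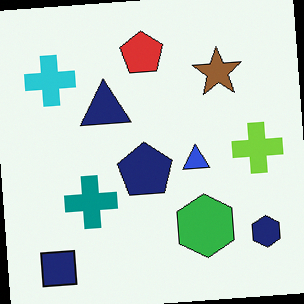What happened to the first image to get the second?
It was rotated counter-clockwise by a slight angle.

Every shape is tilted by the same angle and the image corners show triangular fill wedges — a whole-image rotation by a non-right angle.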